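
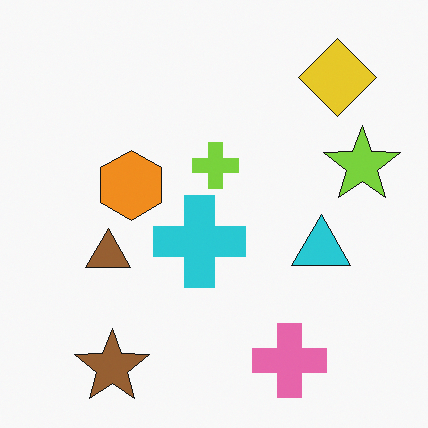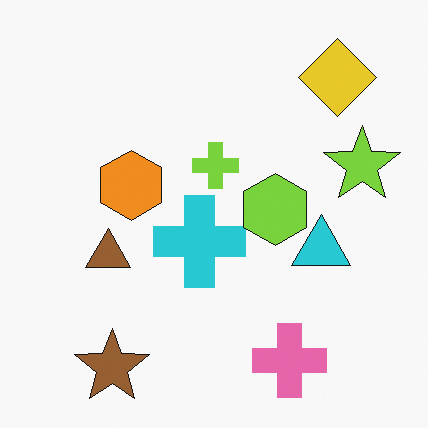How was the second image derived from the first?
The image was overlaid with an additional lime hexagon.

A lime hexagon appears in the second image that is absent from the first.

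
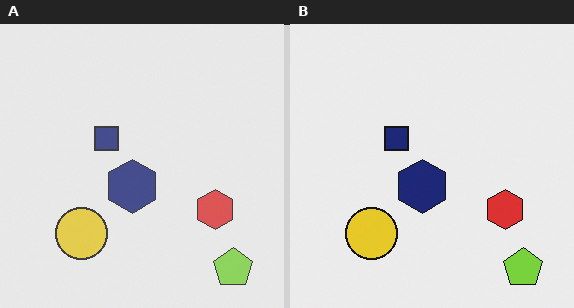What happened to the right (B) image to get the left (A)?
The left (A) image is the right (B) given slightly reduced contrast.

Tones are pushed toward mid-grey across the whole image — a global contrast change.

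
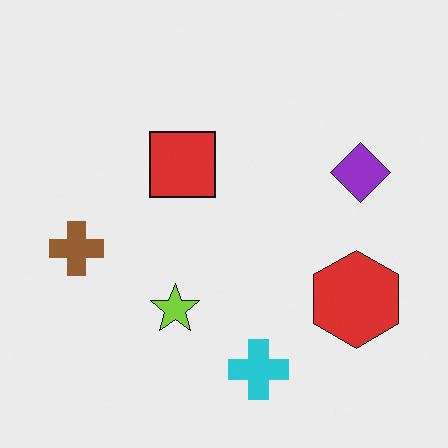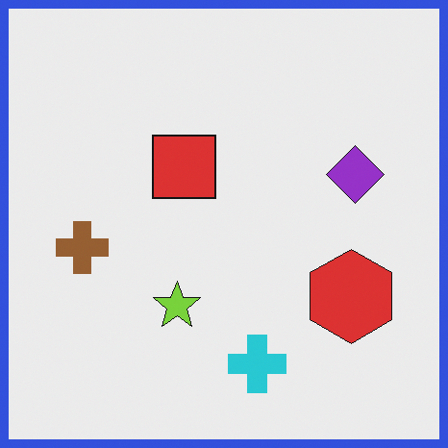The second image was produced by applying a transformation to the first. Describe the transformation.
The transformation is: framed with a blue border.

A solid blue frame runs around the edge of the second image, with the content slightly shrunk inside it.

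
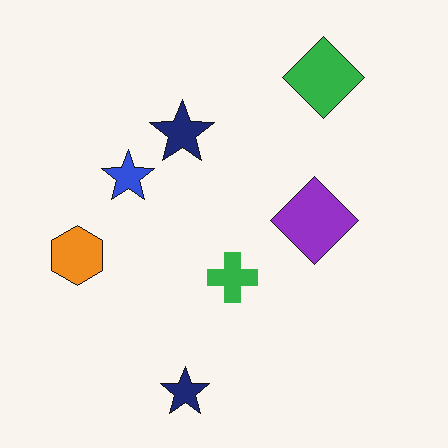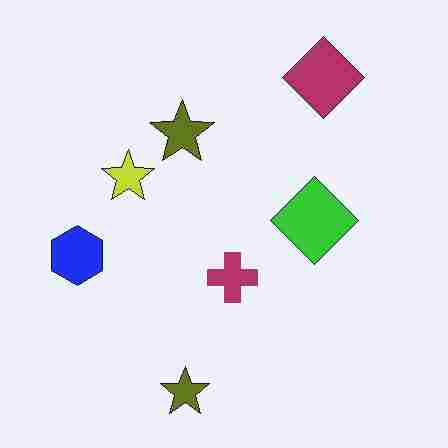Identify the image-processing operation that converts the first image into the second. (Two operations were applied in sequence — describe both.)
Hue-shifted through roughly half the color wheel, then heavily JPEG-compressed with obvious blocking artifacts.

Every shape's color has rotated by the same amount around the hue wheel — a uniform hue shift. Blocky 8×8 compression artifacts appear around shape edges and the flat background shows ringing — characteristic JPEG degradation.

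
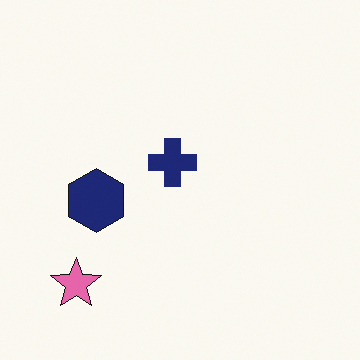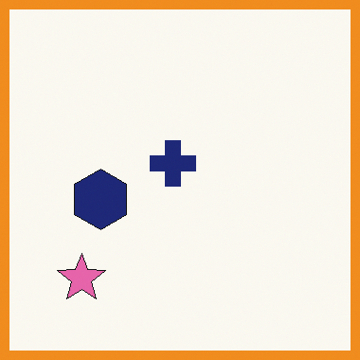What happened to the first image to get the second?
The image was framed with a orange border.

A solid orange frame runs around the edge of the second image, with the content slightly shrunk inside it.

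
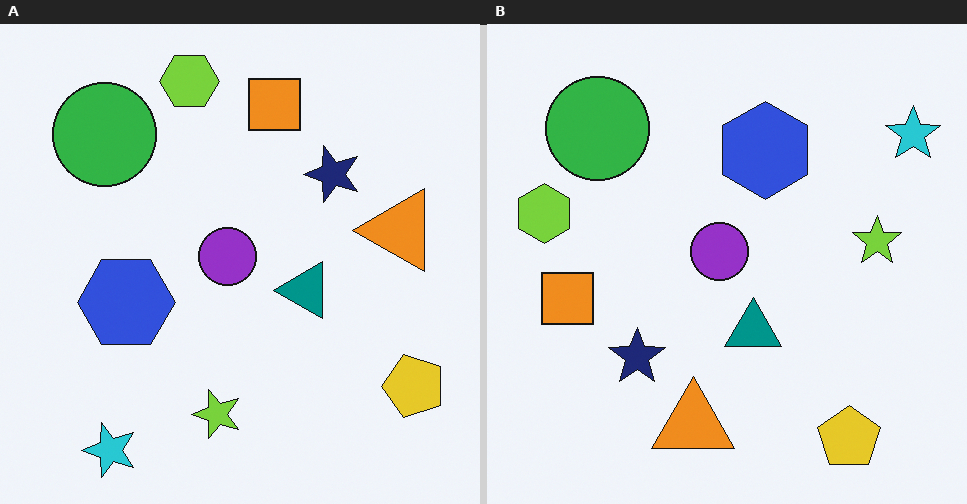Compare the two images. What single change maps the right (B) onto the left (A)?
Transposed (reflected across the top-left ↔ bottom-right diagonal).

Shapes have swapped their row and column positions — what was in the top-right is now in the bottom-left — a diagonal reflection.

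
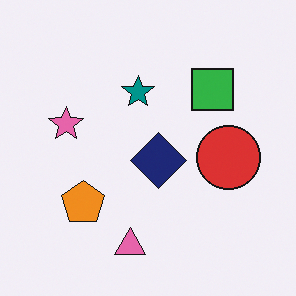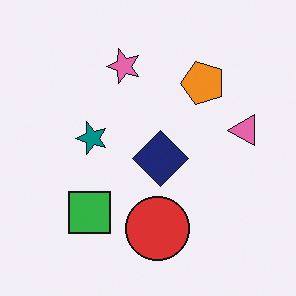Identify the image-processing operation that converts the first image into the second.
The transformation is: transposed (reflected across the top-left ↔ bottom-right diagonal).

Shapes have swapped their row and column positions — what was in the top-right is now in the bottom-left — a diagonal reflection.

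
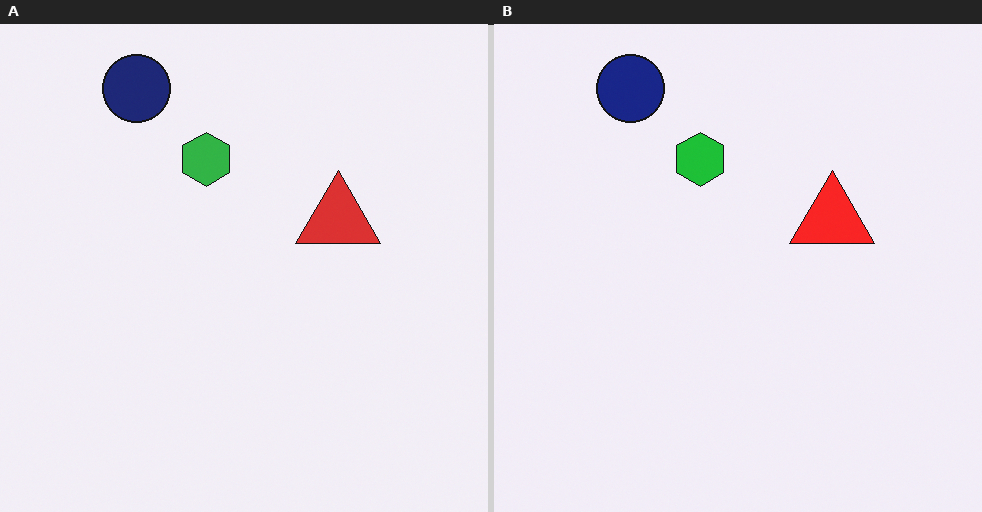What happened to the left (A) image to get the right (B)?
The image was slightly oversaturated.

All colors are more vivid — a global saturation change.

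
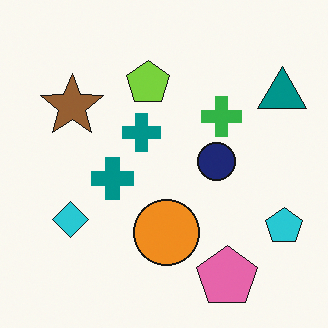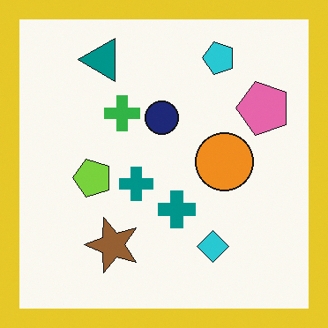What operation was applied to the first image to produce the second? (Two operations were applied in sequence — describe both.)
Rotated 90° counter-clockwise, then framed with a yellow border.

The teal triangle sits in the top-right of the first image and the top-left of the second — consistent with a whole-image 90° counter-clockwise rotation. A solid yellow frame runs around the edge of the second image, with the content slightly shrunk inside it.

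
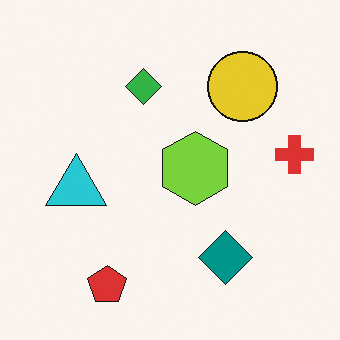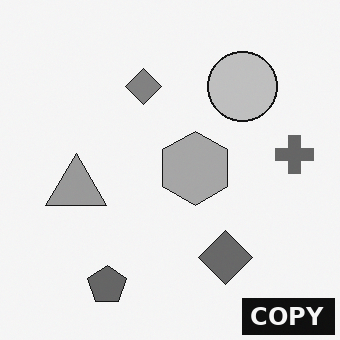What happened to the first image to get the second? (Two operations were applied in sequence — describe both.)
This is the original image converted to grayscale, then watermarked with the text "COPY" in the lower-right corner.

All color is removed — every shape is now a shade of grey. A dark label reading "COPY" appears in the lower-right corner.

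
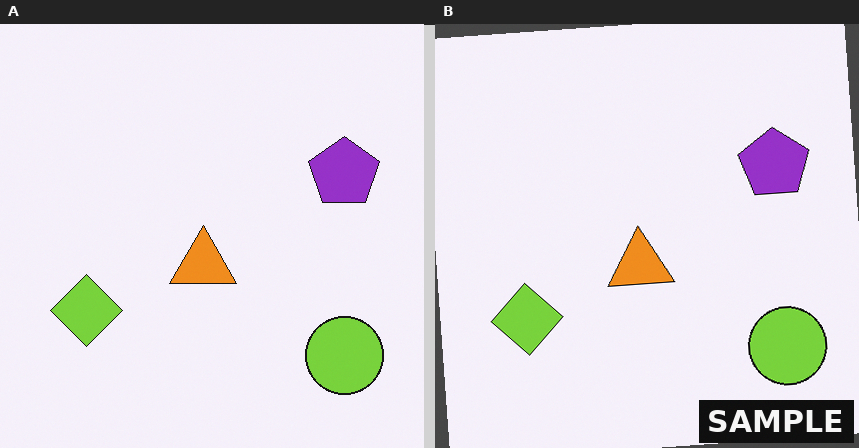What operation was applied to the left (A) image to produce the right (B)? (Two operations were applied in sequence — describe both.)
It was rotated counter-clockwise by a slight angle, then watermarked with the text "SAMPLE" in the lower-right corner.

Every shape is tilted by the same angle and the image corners show triangular fill wedges — a whole-image rotation by a non-right angle. A dark label reading "SAMPLE" appears in the lower-right corner.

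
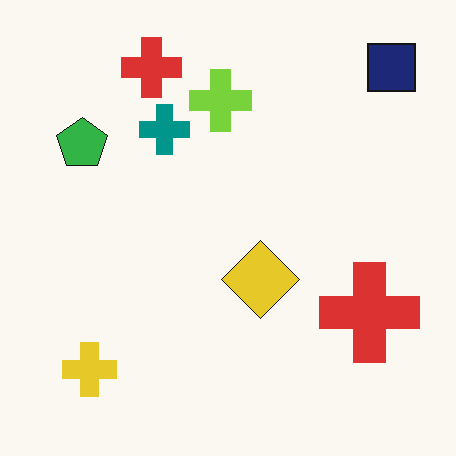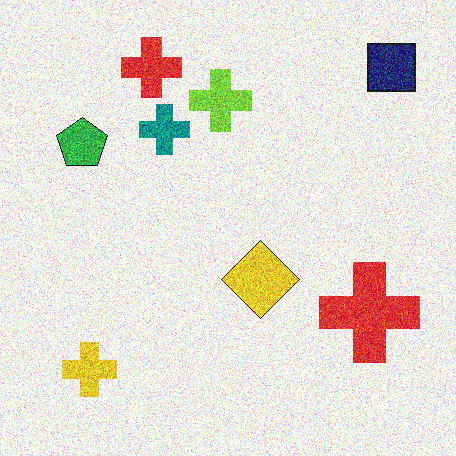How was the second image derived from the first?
The second image is the first degraded with heavy additive noise.

Random speckle covers the whole image, including the flat background.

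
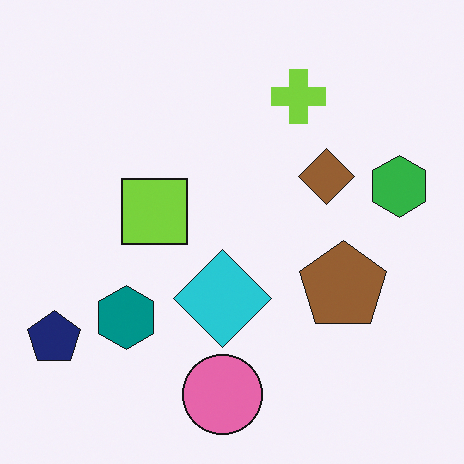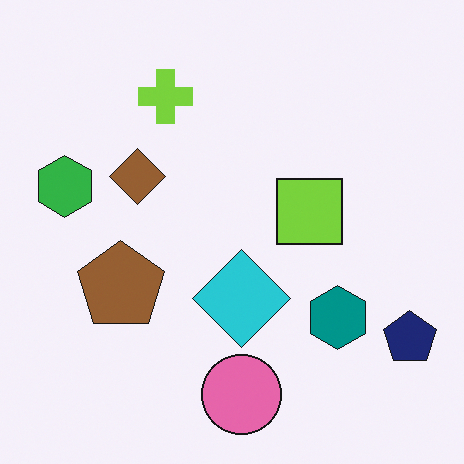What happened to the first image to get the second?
It was flipped horizontally (left ↔ right).

The navy pentagon is in the bottom-left of the first image and the bottom-right of the second — shapes on opposite sides of the vertical midline have swapped in a mirror flip.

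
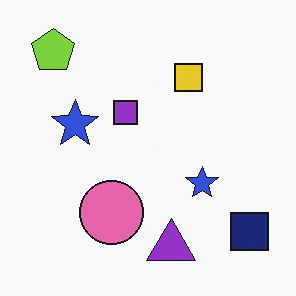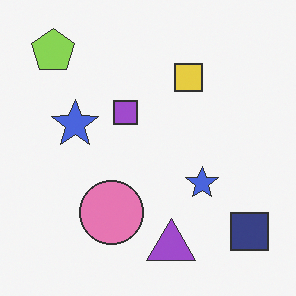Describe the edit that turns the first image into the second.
It was given slightly reduced contrast.

Tones are pushed toward mid-grey across the whole image — a global contrast change.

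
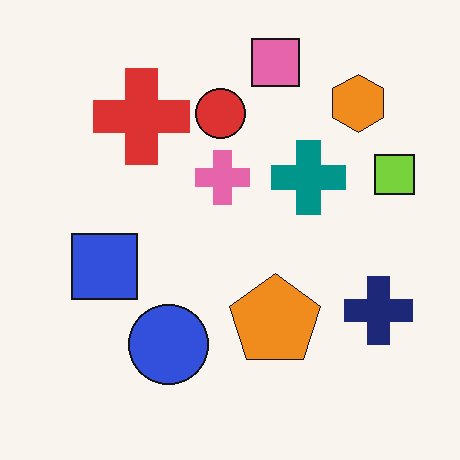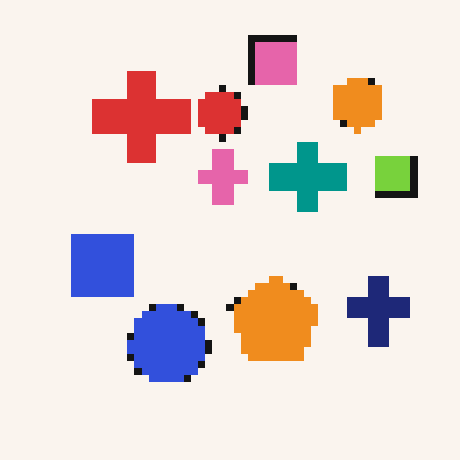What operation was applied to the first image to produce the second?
It was moderately pixelated.

Shapes are reduced to large square blocks; fine edges and outlines are lost — a downscale-then-upscale (mosaic) effect.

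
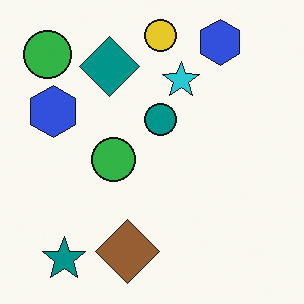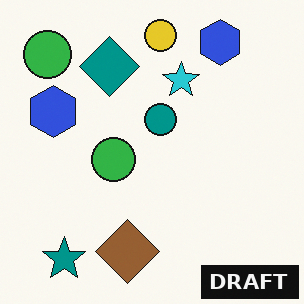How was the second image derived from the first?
Watermarked with the text "DRAFT" in the lower-right corner.

A dark label reading "DRAFT" appears in the lower-right corner.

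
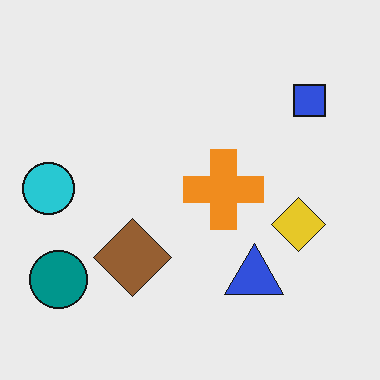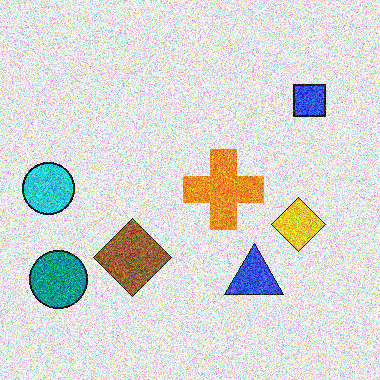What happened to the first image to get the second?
The second image is the first degraded with strong gaussian noise.

Random speckle covers the whole image, including the flat background.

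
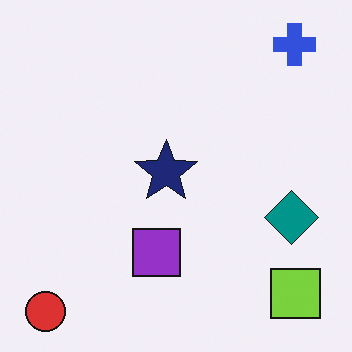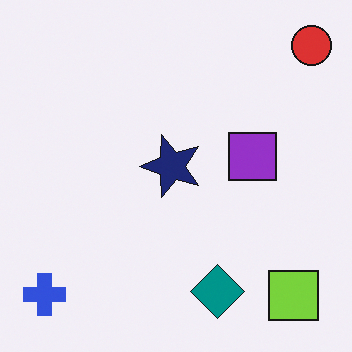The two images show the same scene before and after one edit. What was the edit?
It was transposed (reflected across the top-left ↔ bottom-right diagonal).

Shapes have swapped their row and column positions — what was in the top-right is now in the bottom-left — a diagonal reflection.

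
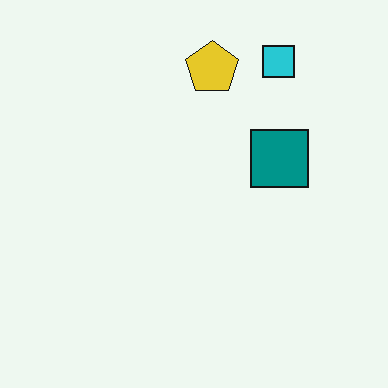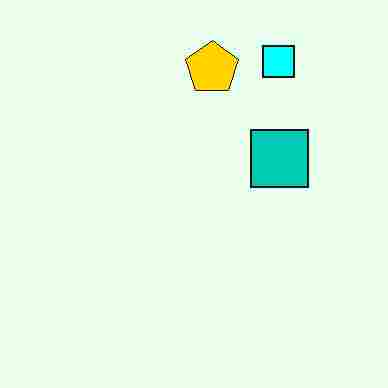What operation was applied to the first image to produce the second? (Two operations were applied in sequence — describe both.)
It was made much more vivid (saturation change), then degraded with heavy JPEG compression.

All colors are more vivid — a global saturation change. Blocky 8×8 compression artifacts appear around shape edges and the flat background shows ringing — characteristic JPEG degradation.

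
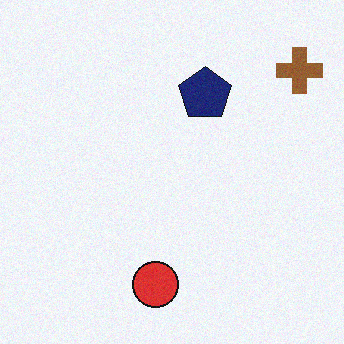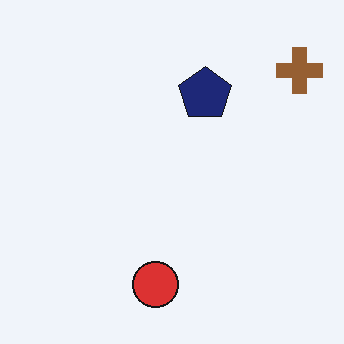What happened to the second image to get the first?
Degraded with light additive noise.

Random speckle covers the whole image, including the flat background.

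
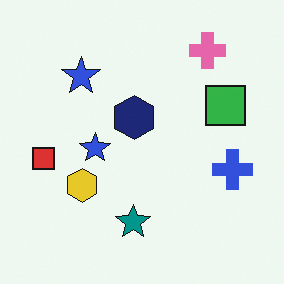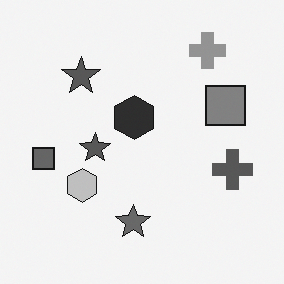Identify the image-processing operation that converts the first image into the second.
It was converted to grayscale.

All color is removed — every shape is now a shade of grey.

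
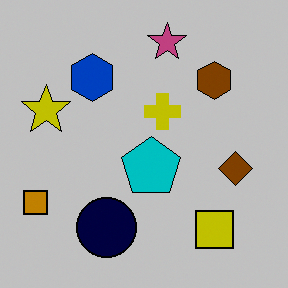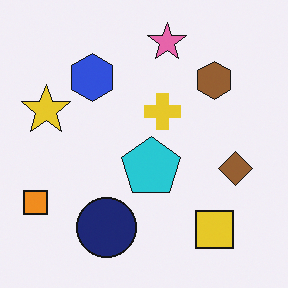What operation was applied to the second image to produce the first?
It was aggressively posterized.

Each flat color has snapped to a coarser quantized level — most visibly, the near-white background has dropped to a flat grey.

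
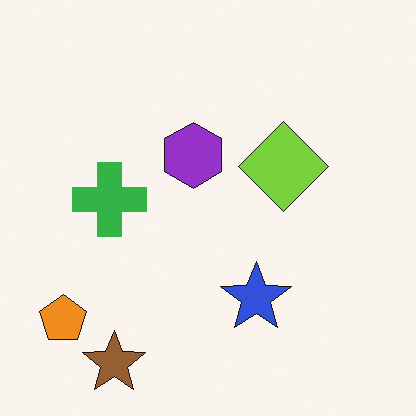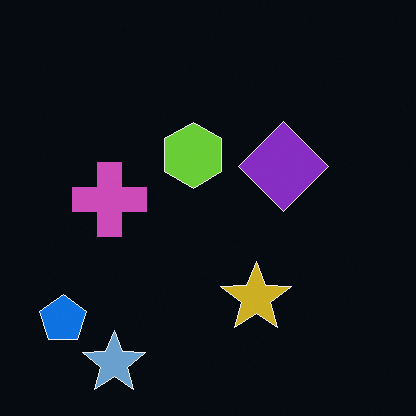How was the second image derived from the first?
It was color-inverted (negative).

The light background has become dark and every shape's color is its complement — a photographic negative.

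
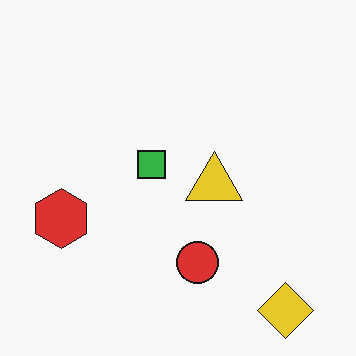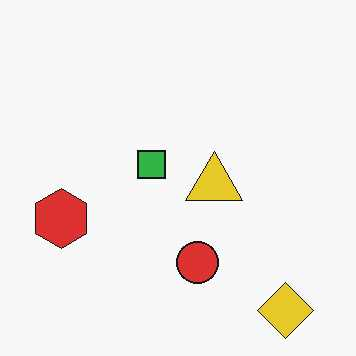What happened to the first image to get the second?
The second image is the first JPEG-compressed with visible artifacts.

Blocky 8×8 compression artifacts appear around shape edges and the flat background shows ringing — characteristic JPEG degradation.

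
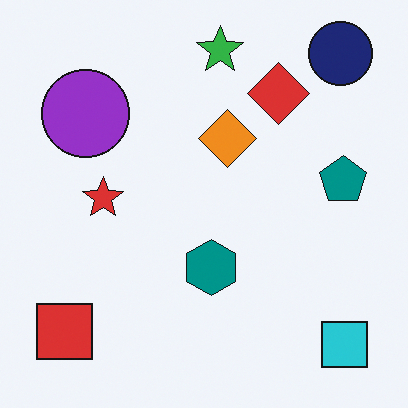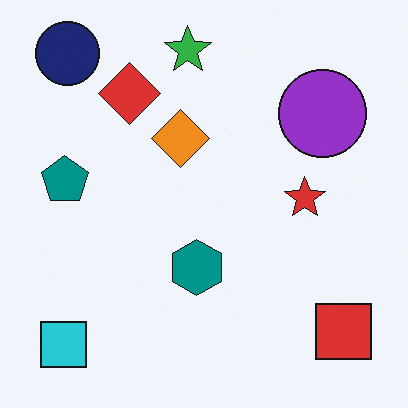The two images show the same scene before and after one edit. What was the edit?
Flipped horizontally (left ↔ right).

The red square is in the bottom-left of the first image and the bottom-right of the second — shapes on opposite sides of the vertical midline have swapped in a mirror flip.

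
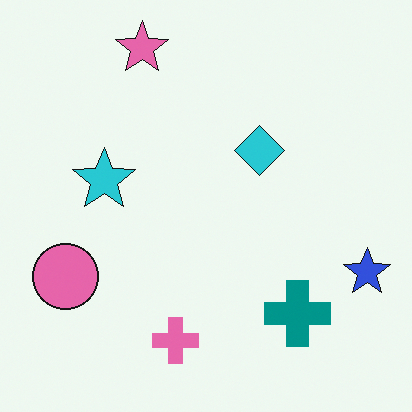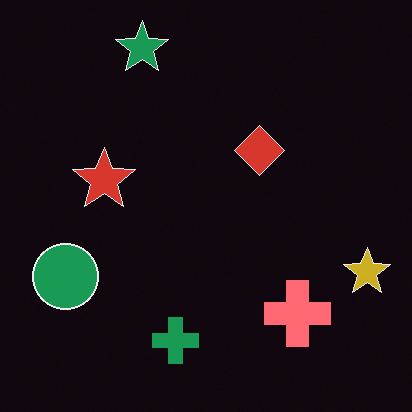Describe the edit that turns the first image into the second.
Color-inverted (negative).

The light background has become dark and every shape's color is its complement — a photographic negative.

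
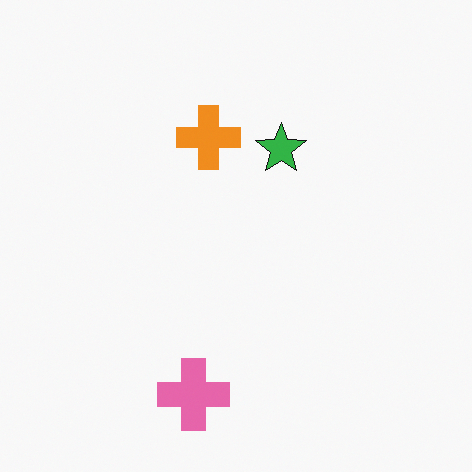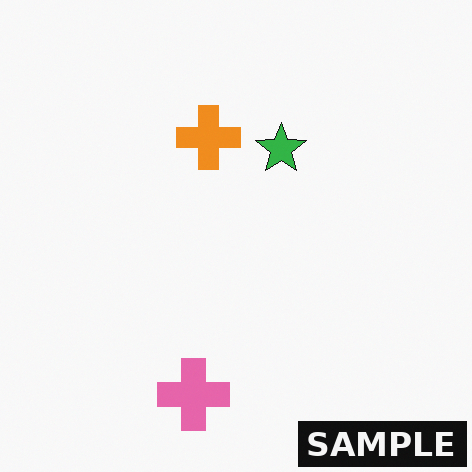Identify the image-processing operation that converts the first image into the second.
The second image is the first watermarked with the text "SAMPLE" in the lower-right corner.

A dark label reading "SAMPLE" appears in the lower-right corner.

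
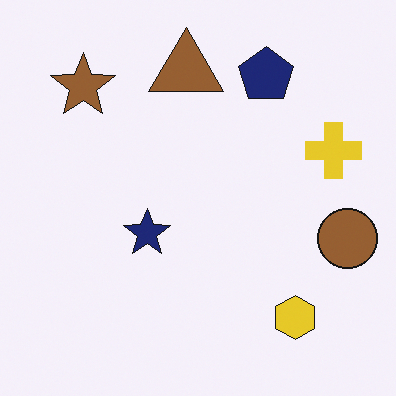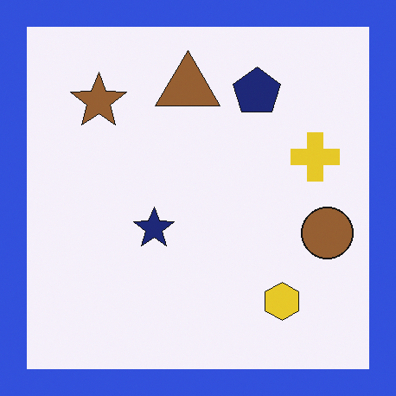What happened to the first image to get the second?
The transformation is: framed with a blue border.

A solid blue frame runs around the edge of the second image, with the content slightly shrunk inside it.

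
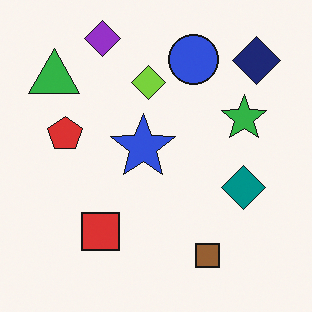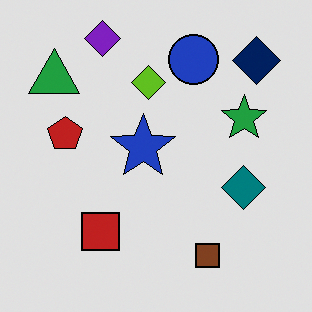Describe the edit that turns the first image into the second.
Posterized to a reduced palette.

Each flat color has snapped to a coarser quantized level — most visibly, the near-white background has dropped to a flat grey.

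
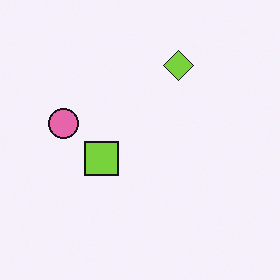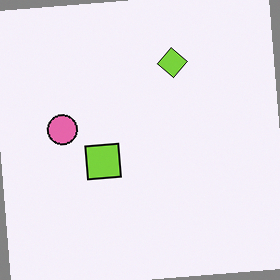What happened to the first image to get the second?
The second image is the first rotated counter-clockwise by a slight angle.

Every shape is tilted by the same angle and the image corners show triangular fill wedges — a whole-image rotation by a non-right angle.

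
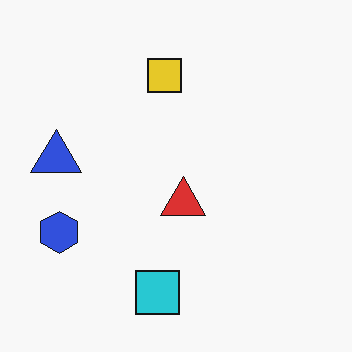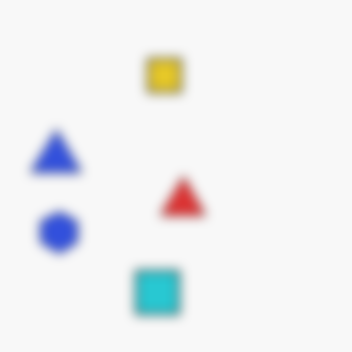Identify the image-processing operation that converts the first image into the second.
It was strongly gaussian-blurred.

Shape edges and outlines are uniformly softened across the whole image.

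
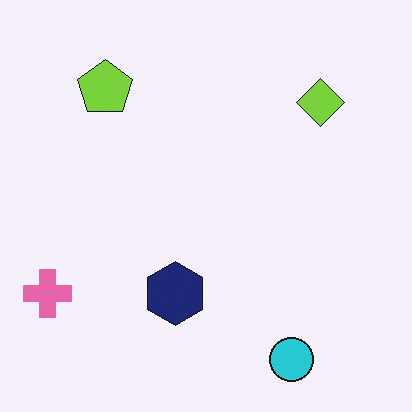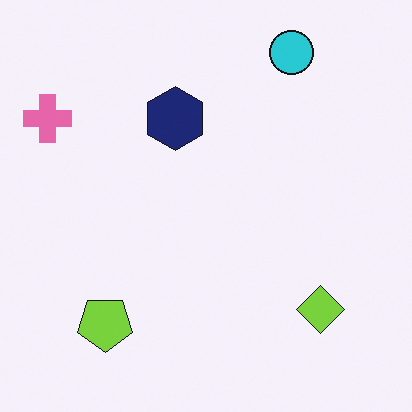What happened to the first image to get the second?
The second image is the first flipped vertically (top ↔ bottom).

The cyan circle is in the bottom-right of the first image and the top-right of the second — shapes on opposite sides of the horizontal midline have swapped in a mirror flip.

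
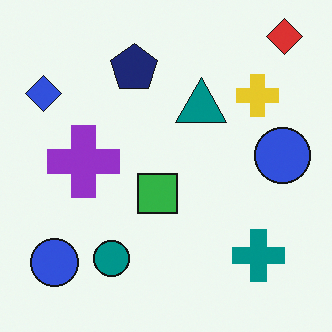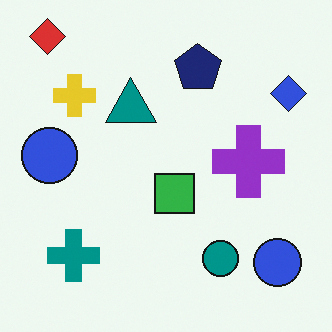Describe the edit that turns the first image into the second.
The transformation is: flipped horizontally (left ↔ right).

The blue diamond is in the top-left of the first image and the top-right of the second — shapes on opposite sides of the vertical midline have swapped in a mirror flip.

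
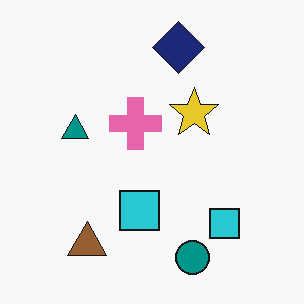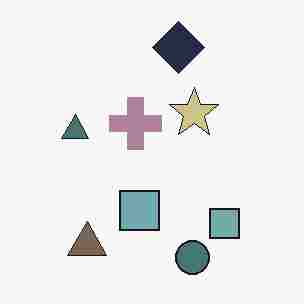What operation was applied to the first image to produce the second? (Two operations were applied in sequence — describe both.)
Heavily desaturated, then heavily JPEG-compressed with obvious blocking artifacts.

All colors are more muted and greyish — a global saturation change. Blocky 8×8 compression artifacts appear around shape edges and the flat background shows ringing — characteristic JPEG degradation.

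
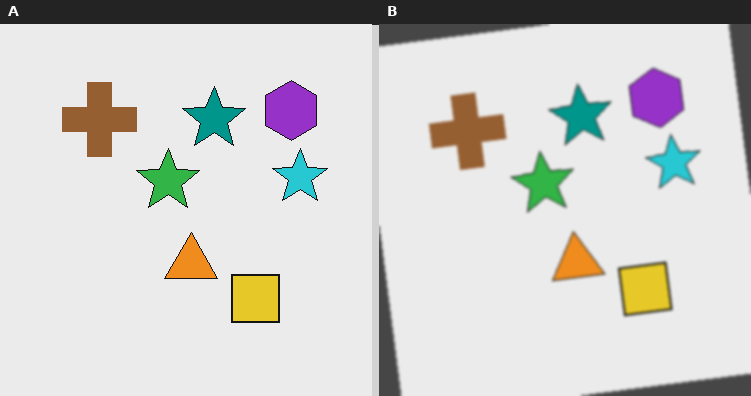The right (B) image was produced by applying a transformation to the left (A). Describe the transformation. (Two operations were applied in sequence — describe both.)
Rotated counter-clockwise by a small amount, then lightly blurred.

Every shape is tilted by the same angle and the image corners show triangular fill wedges — a whole-image rotation by a non-right angle. Shape edges and outlines are uniformly softened across the whole image.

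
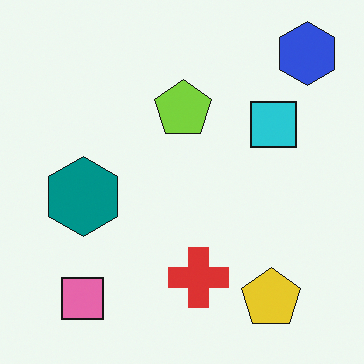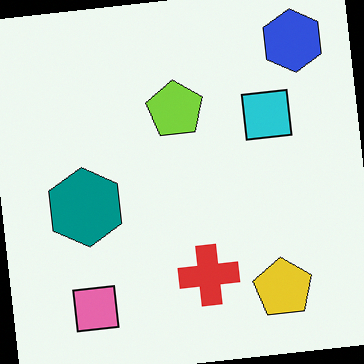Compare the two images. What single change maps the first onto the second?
It was rotated counter-clockwise by a few degrees.

Every shape is tilted by the same angle and the image corners show triangular fill wedges — a whole-image rotation by a non-right angle.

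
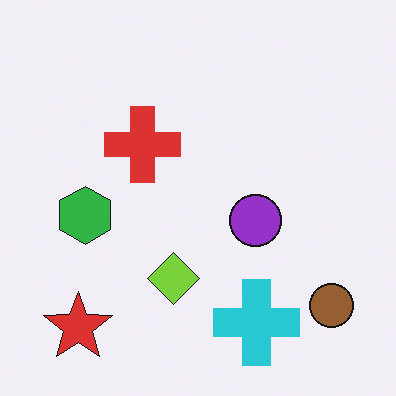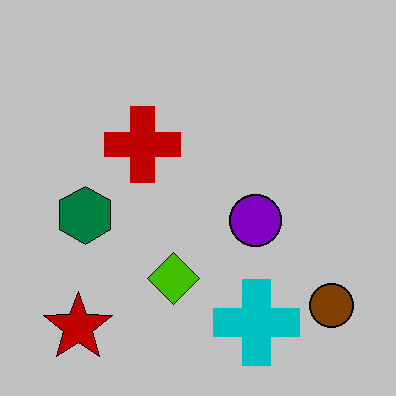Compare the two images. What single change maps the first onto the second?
Aggressively posterized.

Each flat color has snapped to a coarser quantized level — most visibly, the near-white background has dropped to a flat grey.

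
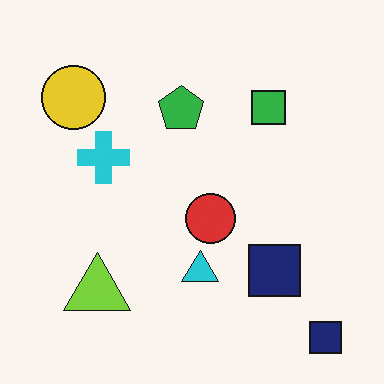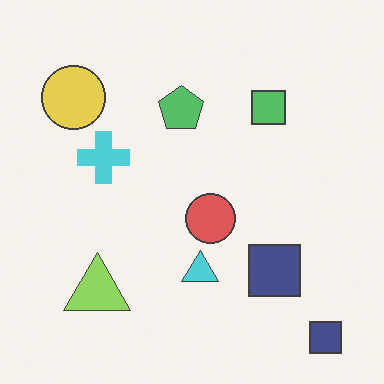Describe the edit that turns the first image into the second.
The transformation is: given slightly reduced contrast.

Tones are pushed toward mid-grey across the whole image — a global contrast change.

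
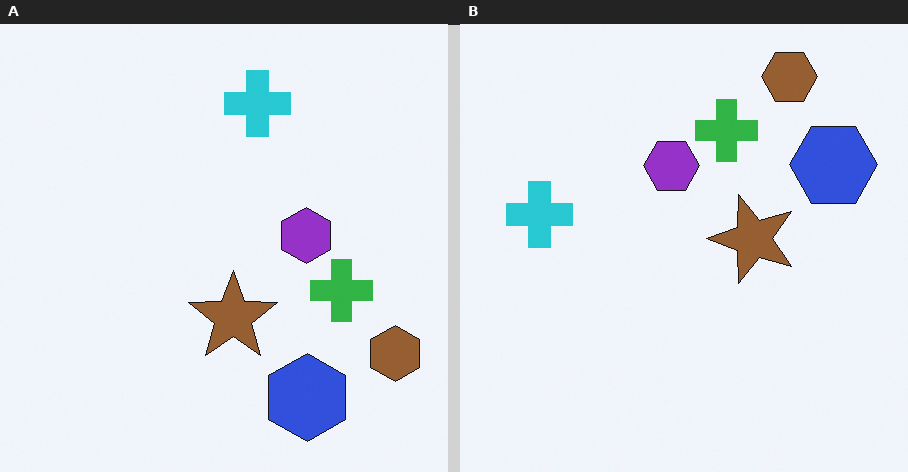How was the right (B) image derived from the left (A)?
The right (B) image is the left (A) rotated 90° counter-clockwise.

The brown hexagon sits in the bottom-right of the left (A) image and the top-right of the right (B) — consistent with a whole-image 90° counter-clockwise rotation.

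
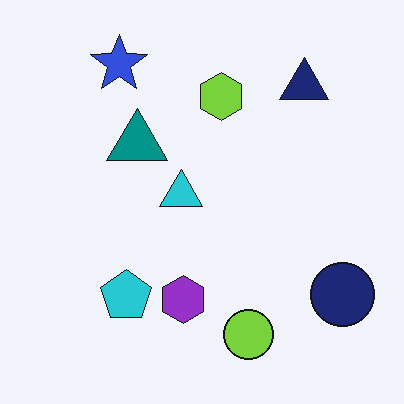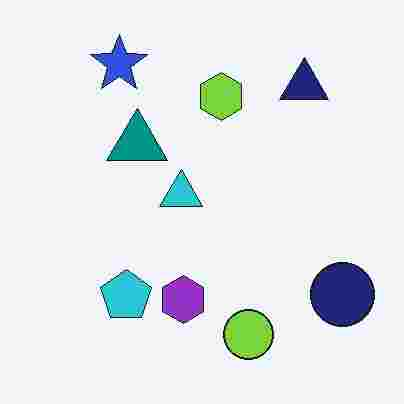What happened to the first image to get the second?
Degraded with heavy JPEG compression.

Blocky 8×8 compression artifacts appear around shape edges and the flat background shows ringing — characteristic JPEG degradation.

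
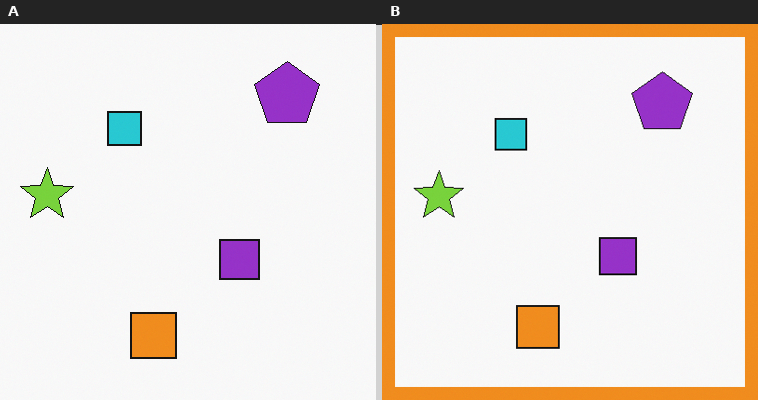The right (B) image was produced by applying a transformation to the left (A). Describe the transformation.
Framed with a orange border.

A solid orange frame runs around the edge of the right (B) image, with the content slightly shrunk inside it.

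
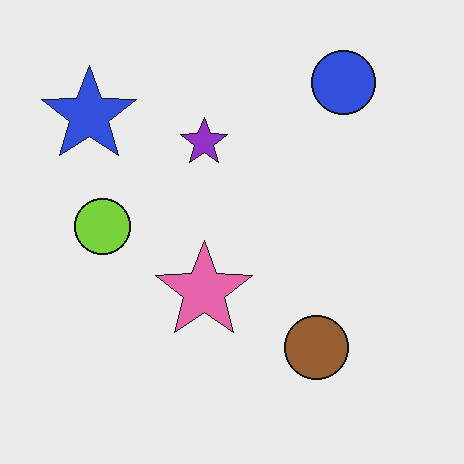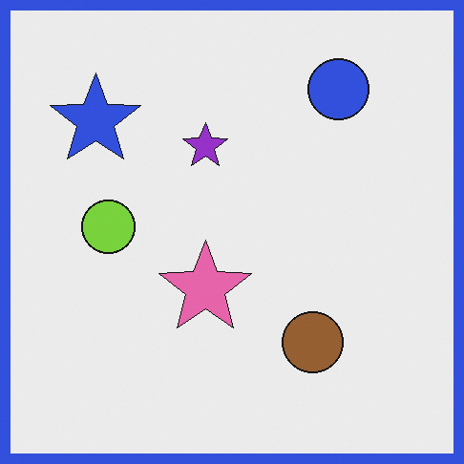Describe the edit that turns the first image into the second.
It was framed with a blue border.

A solid blue frame runs around the edge of the second image, with the content slightly shrunk inside it.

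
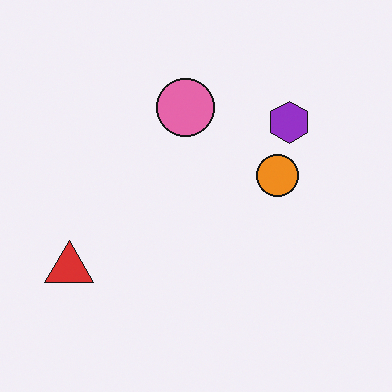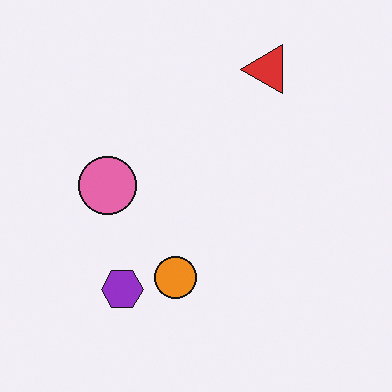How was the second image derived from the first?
It was transposed (reflected across the top-left ↔ bottom-right diagonal).

Shapes have swapped their row and column positions — what was in the top-right is now in the bottom-left — a diagonal reflection.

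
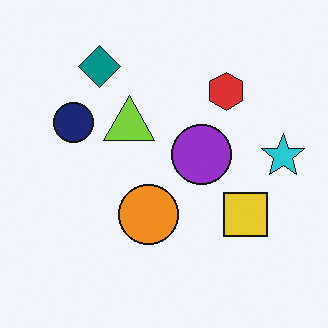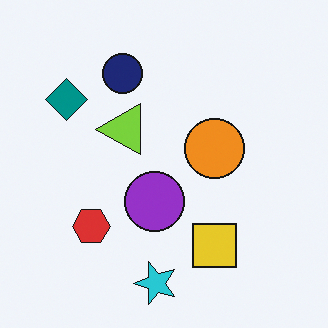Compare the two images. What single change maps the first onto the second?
The transformation is: transposed (reflected across the top-left ↔ bottom-right diagonal).

Shapes have swapped their row and column positions — what was in the top-right is now in the bottom-left — a diagonal reflection.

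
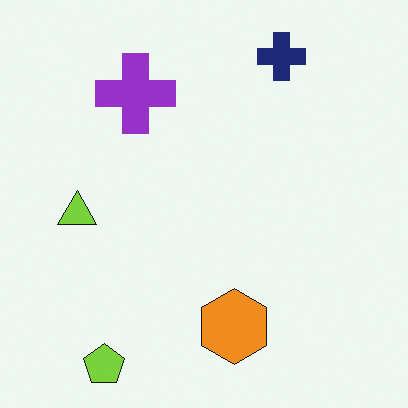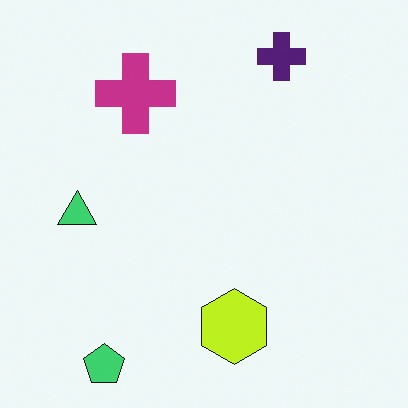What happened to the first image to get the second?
It was hue-shifted slightly.

Every shape's color has rotated by the same amount around the hue wheel — a uniform hue shift.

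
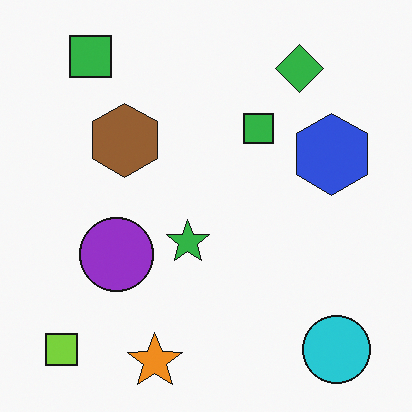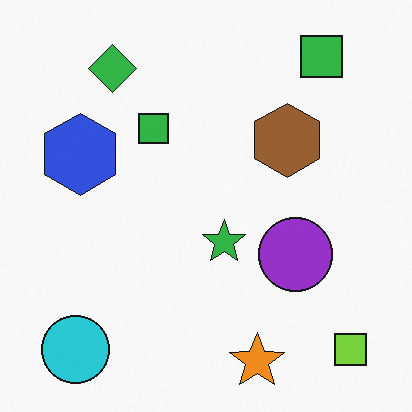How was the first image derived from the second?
The first image is the second flipped horizontally (left ↔ right).

The lime square is in the bottom-right of the second image and the bottom-left of the first — shapes on opposite sides of the vertical midline have swapped in a mirror flip.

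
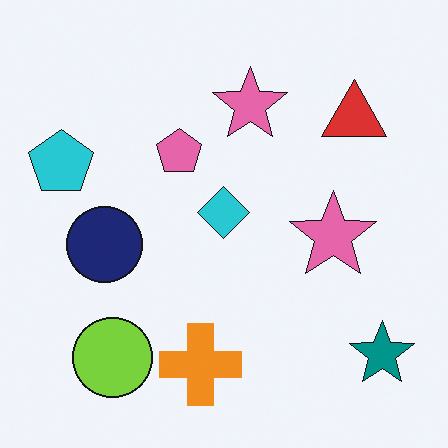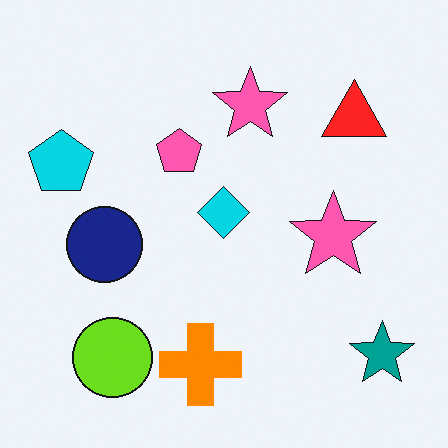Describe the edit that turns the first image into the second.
The transformation is: slightly oversaturated.

All colors are more vivid — a global saturation change.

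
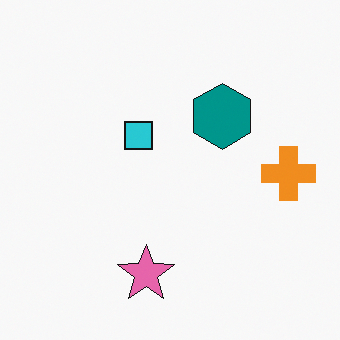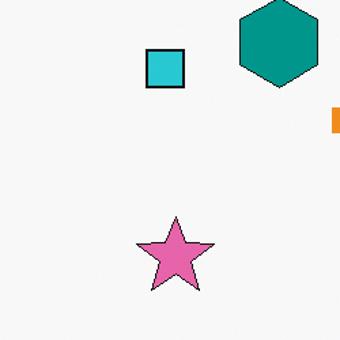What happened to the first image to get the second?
The image was cropped slightly and scaled back up.

The visible shapes are larger and the field of view is narrower; shapes near the original edges may be partly or wholly outside the frame — a crop-and-rescale.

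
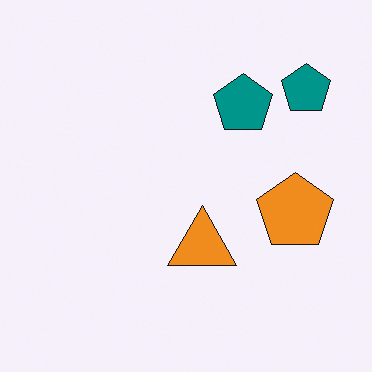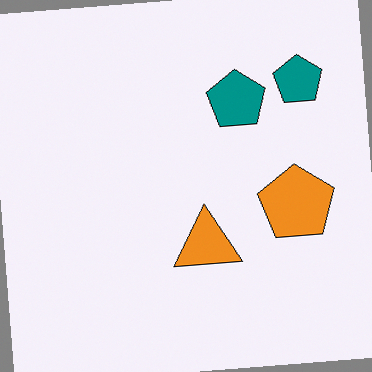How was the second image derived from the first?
This is the original image rotated counter-clockwise by a few degrees.

Every shape is tilted by the same angle and the image corners show triangular fill wedges — a whole-image rotation by a non-right angle.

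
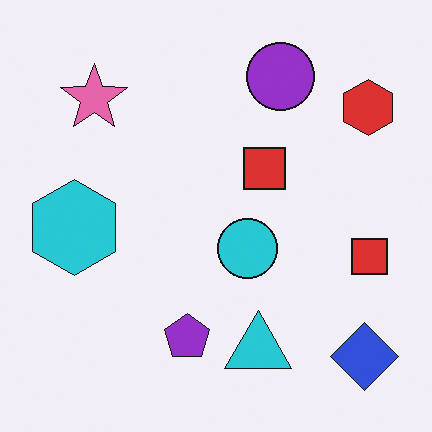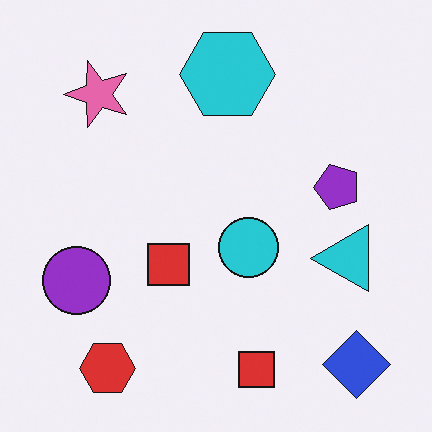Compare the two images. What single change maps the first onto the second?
The transformation is: transposed (reflected across the top-left ↔ bottom-right diagonal).

Shapes have swapped their row and column positions — what was in the top-right is now in the bottom-left — a diagonal reflection.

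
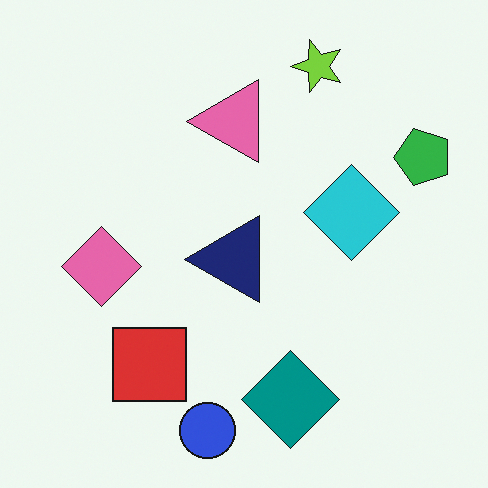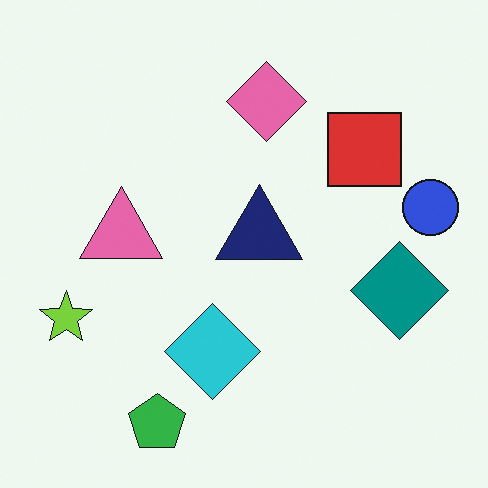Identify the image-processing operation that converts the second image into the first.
This is the original image transposed (reflected across the top-left ↔ bottom-right diagonal).

Shapes have swapped their row and column positions — what was in the top-right is now in the bottom-left — a diagonal reflection.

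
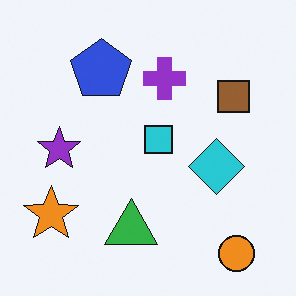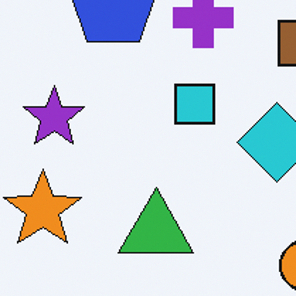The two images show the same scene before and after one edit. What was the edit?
This is the original image cropped slightly and scaled back up.

The visible shapes are larger and the field of view is narrower; shapes near the original edges may be partly or wholly outside the frame — a crop-and-rescale.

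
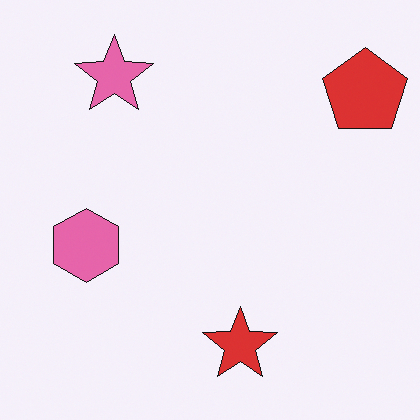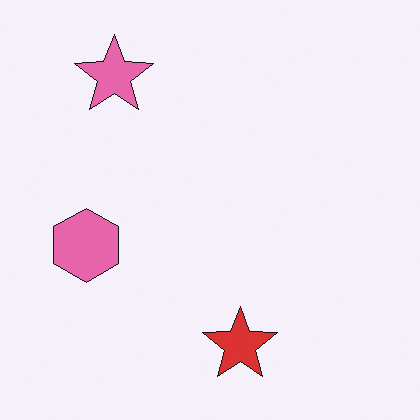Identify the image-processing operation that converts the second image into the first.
It was overlaid with an additional red pentagon.

A red pentagon appears in the first image that is absent from the second.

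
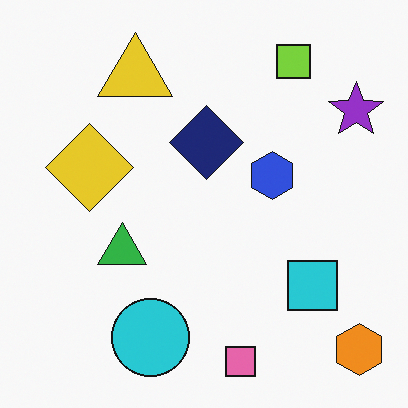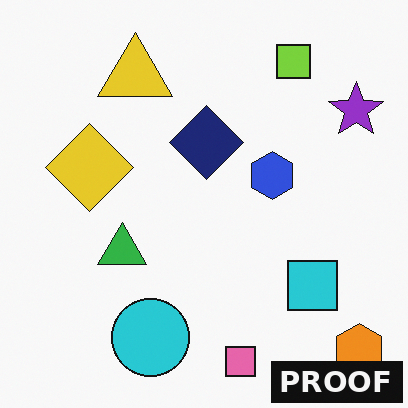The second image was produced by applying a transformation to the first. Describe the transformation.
The transformation is: watermarked with the text "PROOF" in the lower-right corner.

A dark label reading "PROOF" appears in the lower-right corner.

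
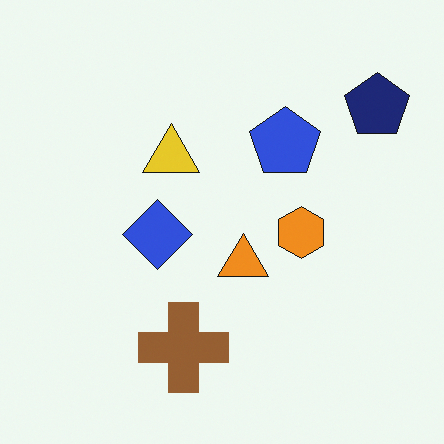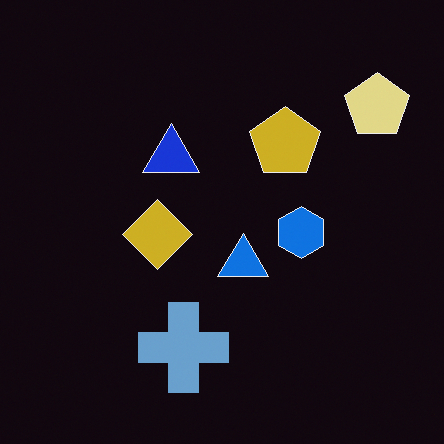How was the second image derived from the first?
Color-inverted (negative).

The light background has become dark and every shape's color is its complement — a photographic negative.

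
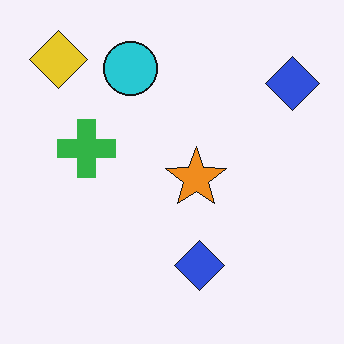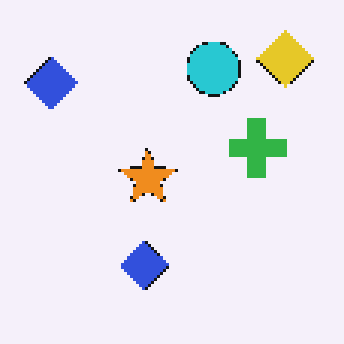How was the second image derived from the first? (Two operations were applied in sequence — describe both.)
The second image is the first flipped horizontally (left ↔ right), then lightly pixelated (a mild mosaic effect).

The yellow diamond is in the top-left of the first image and the top-right of the second — shapes on opposite sides of the vertical midline have swapped in a mirror flip. Shapes are reduced to large square blocks; fine edges and outlines are lost — a downscale-then-upscale (mosaic) effect.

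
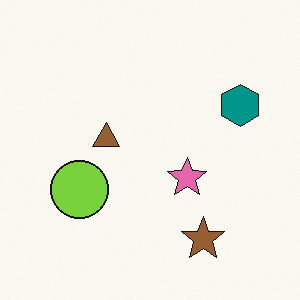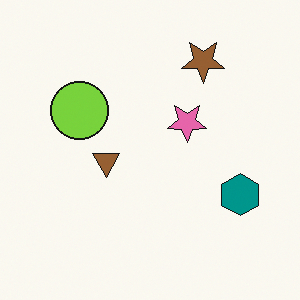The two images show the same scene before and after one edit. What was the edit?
The image was flipped vertically (top ↔ bottom).

The brown star is in the bottom-right of the first image and the top-right of the second — shapes on opposite sides of the horizontal midline have swapped in a mirror flip.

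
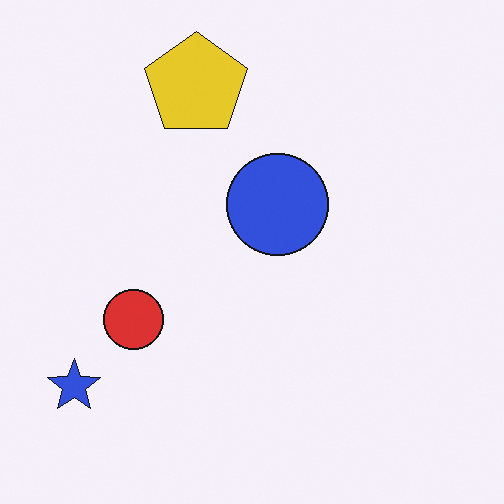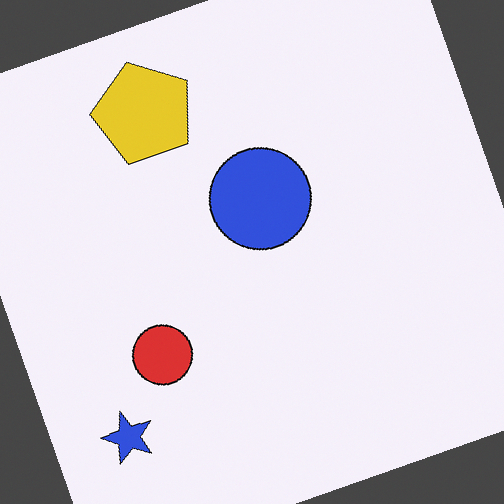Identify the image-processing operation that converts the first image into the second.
Rotated counter-clockwise by a clearly visible amount.

Every shape is tilted by the same angle and the image corners show triangular fill wedges — a whole-image rotation by a non-right angle.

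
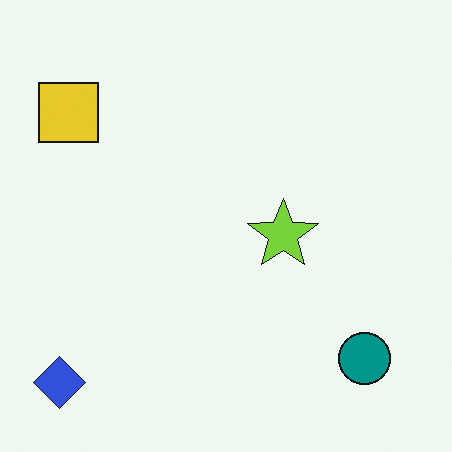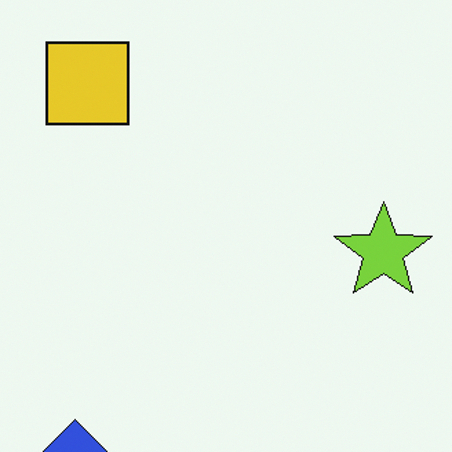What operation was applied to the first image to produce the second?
The transformation is: cropped slightly and scaled back up.

The visible shapes are larger and the field of view is narrower; shapes near the original edges may be partly or wholly outside the frame — a crop-and-rescale.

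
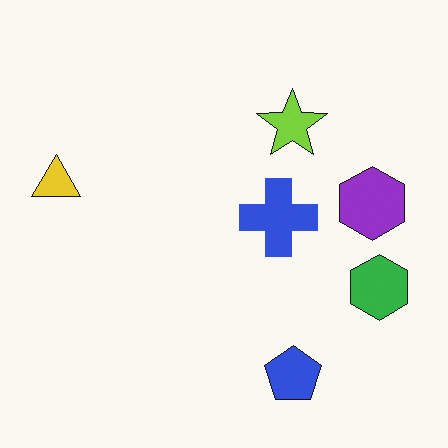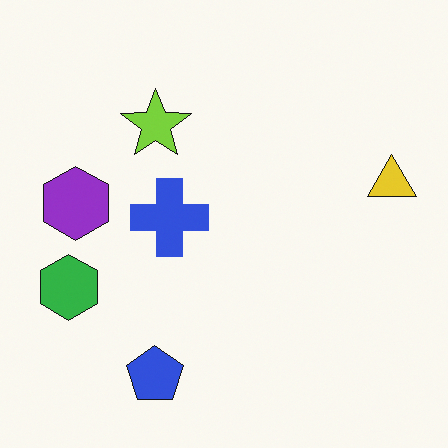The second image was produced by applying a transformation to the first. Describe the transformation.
It was flipped horizontally (left ↔ right).

The yellow triangle is in the left of the first image and the right of the second — shapes on opposite sides of the vertical midline have swapped in a mirror flip.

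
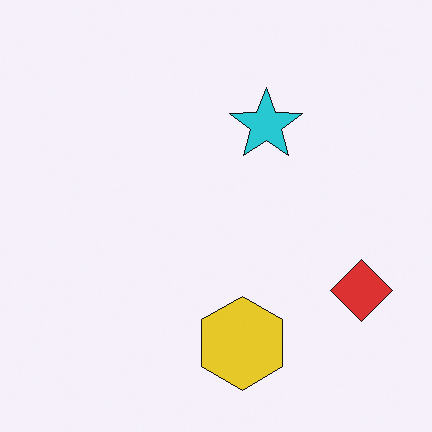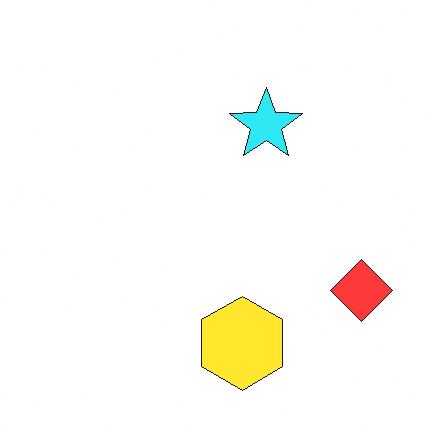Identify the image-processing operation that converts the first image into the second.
The image was brightened a little.

Every pixel — background and shapes alike — is uniformly brightened.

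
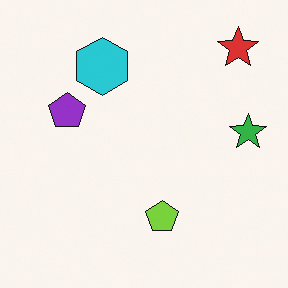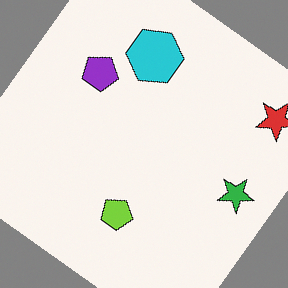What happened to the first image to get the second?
This is the original image rotated clockwise by a large amount — several tens of degrees.

Every shape is tilted by the same angle and the image corners show triangular fill wedges — a whole-image rotation by a non-right angle.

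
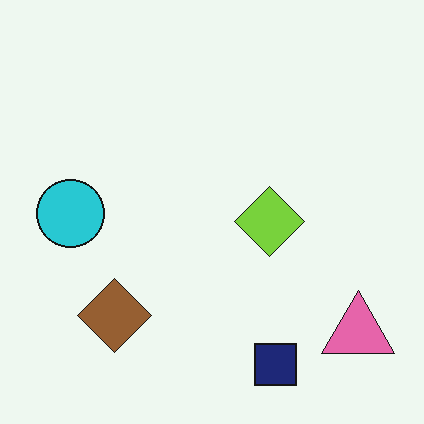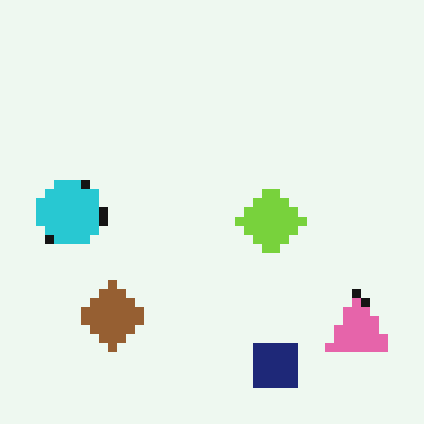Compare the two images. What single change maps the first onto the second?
This is the original image heavily pixelated into large blocks.

Shapes are reduced to large square blocks; fine edges and outlines are lost — a downscale-then-upscale (mosaic) effect.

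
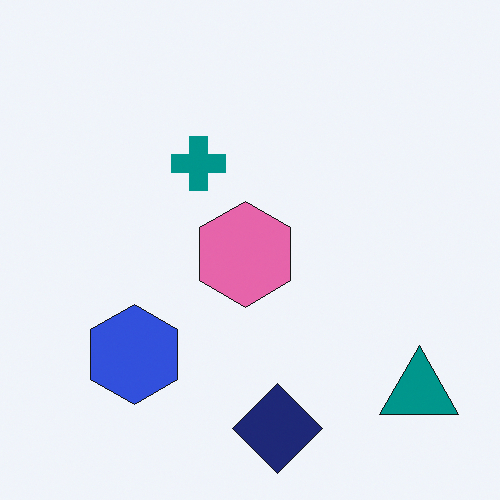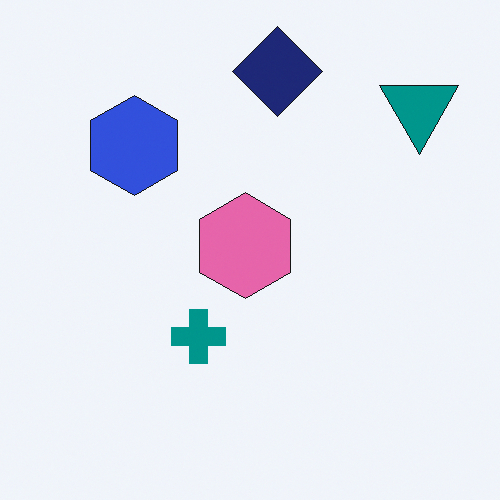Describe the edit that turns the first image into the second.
The image was flipped vertically (top ↔ bottom).

The navy diamond is in the bottom of the first image and the top of the second — shapes on opposite sides of the horizontal midline have swapped in a mirror flip.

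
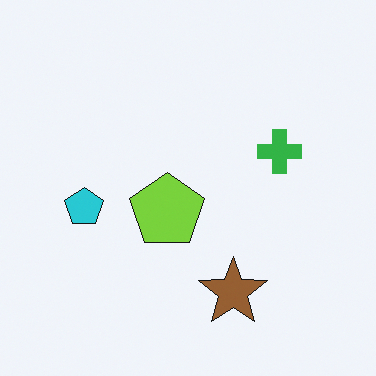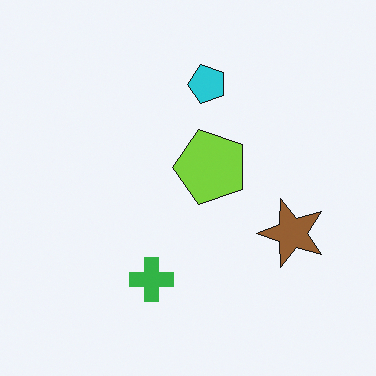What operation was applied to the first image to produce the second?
The image was transposed (reflected across the top-left ↔ bottom-right diagonal).

Shapes have swapped their row and column positions — what was in the top-right is now in the bottom-left — a diagonal reflection.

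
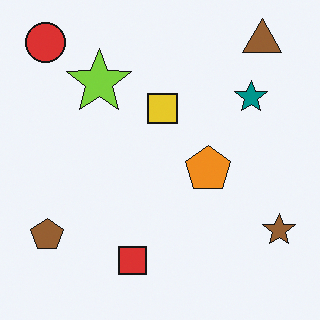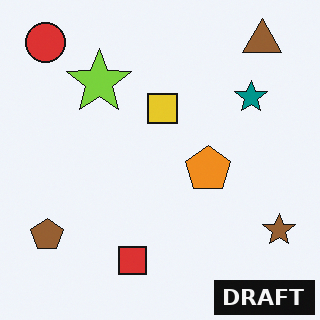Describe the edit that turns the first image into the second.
It was watermarked with the text "DRAFT" in the lower-right corner.

A dark label reading "DRAFT" appears in the lower-right corner.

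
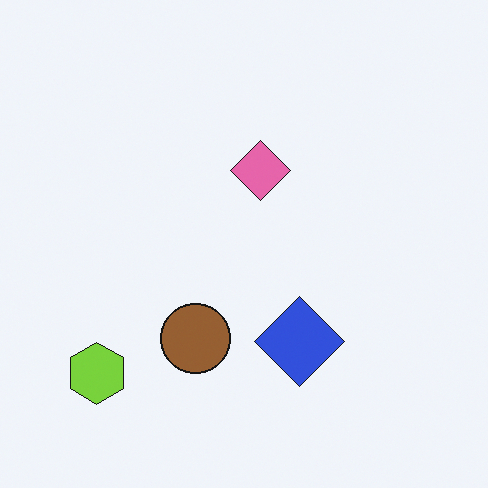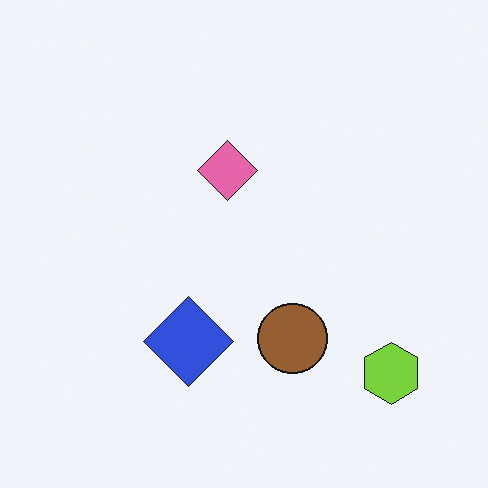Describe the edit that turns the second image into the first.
The first image is the second flipped horizontally (left ↔ right).

The lime hexagon is in the bottom-right of the second image and the bottom-left of the first — shapes on opposite sides of the vertical midline have swapped in a mirror flip.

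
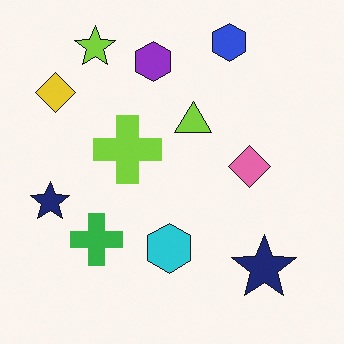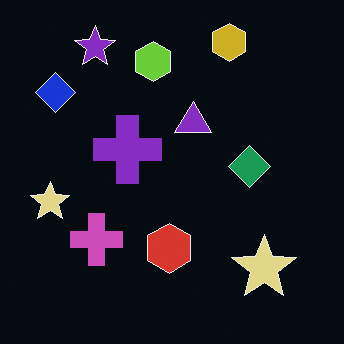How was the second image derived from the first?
It was color-inverted (negative).

The light background has become dark and every shape's color is its complement — a photographic negative.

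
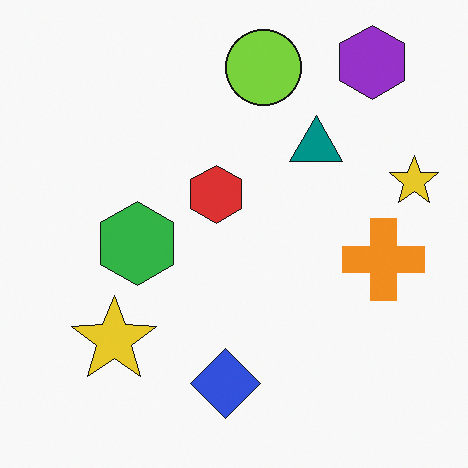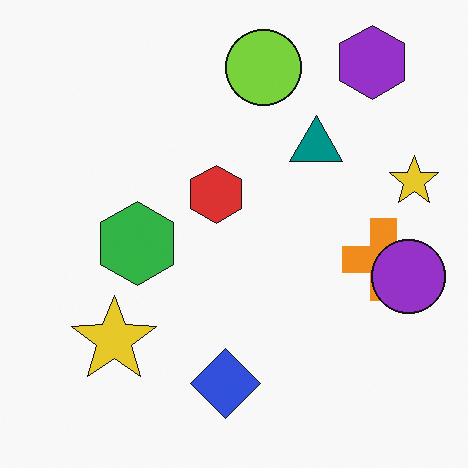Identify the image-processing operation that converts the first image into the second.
The image was overlaid with an additional purple circle.

A purple circle appears in the second image that is absent from the first.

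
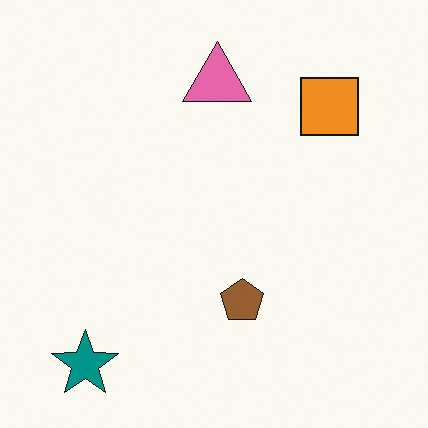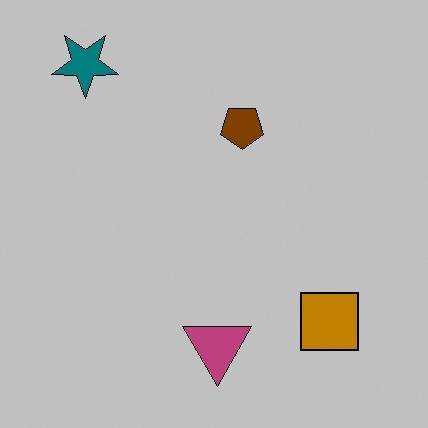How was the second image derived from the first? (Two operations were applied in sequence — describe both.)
Heavily posterized to just a handful of flat colors, then flipped vertically (top ↔ bottom).

Each flat color has snapped to a coarser quantized level — most visibly, the near-white background has dropped to a flat grey. The teal star is in the bottom-left of the first image and the top-left of the second — shapes on opposite sides of the horizontal midline have swapped in a mirror flip.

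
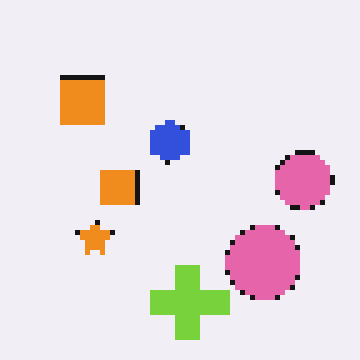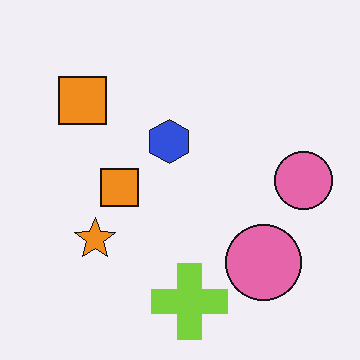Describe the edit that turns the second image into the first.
The first image is the second mildly pixelated.

Shapes are reduced to large square blocks; fine edges and outlines are lost — a downscale-then-upscale (mosaic) effect.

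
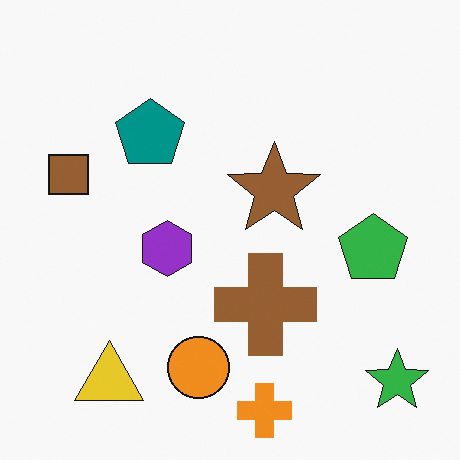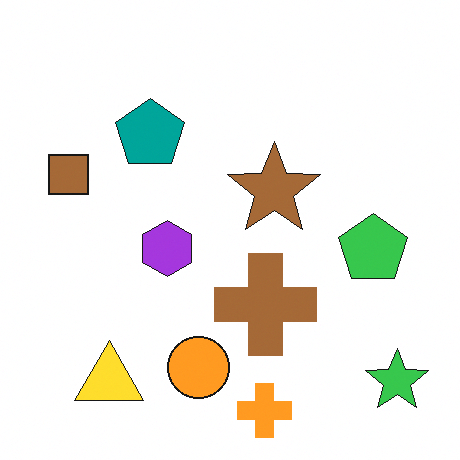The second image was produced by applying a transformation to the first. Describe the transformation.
The image was slightly brightened.

Every pixel — background and shapes alike — is uniformly brightened.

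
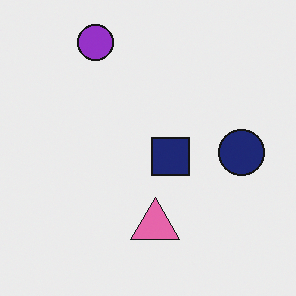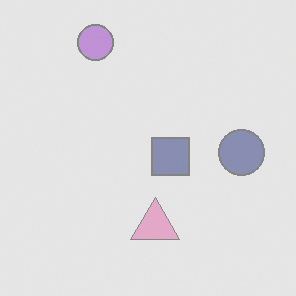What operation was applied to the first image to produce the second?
This is the original image washed out (contrast reduced).

Tones are pushed toward mid-grey across the whole image — a global contrast change.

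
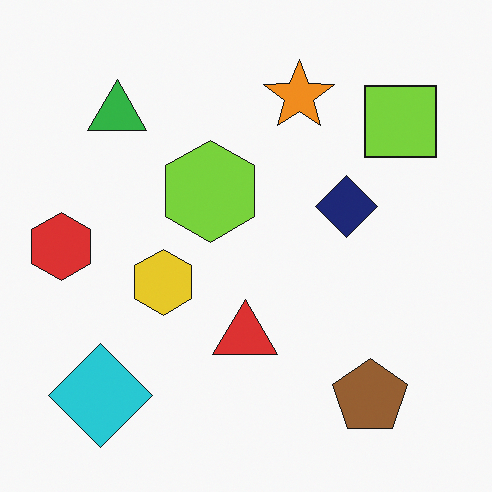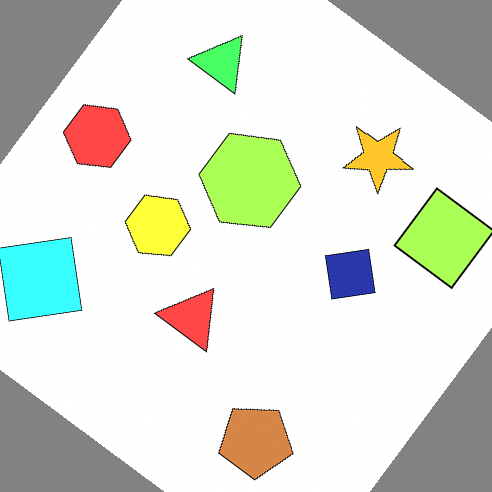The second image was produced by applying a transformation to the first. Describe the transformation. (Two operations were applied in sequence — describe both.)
The second image is the first substantially brightened, then rotated clockwise by a large amount — several tens of degrees.

Every pixel — background and shapes alike — is uniformly brightened. Every shape is tilted by the same angle and the image corners show triangular fill wedges — a whole-image rotation by a non-right angle.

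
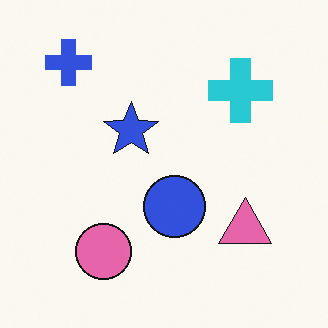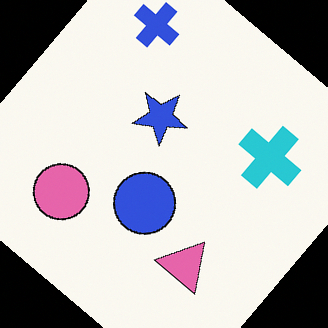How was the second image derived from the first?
The second image is the first rotated clockwise by a large amount — several tens of degrees.

Every shape is tilted by the same angle and the image corners show triangular fill wedges — a whole-image rotation by a non-right angle.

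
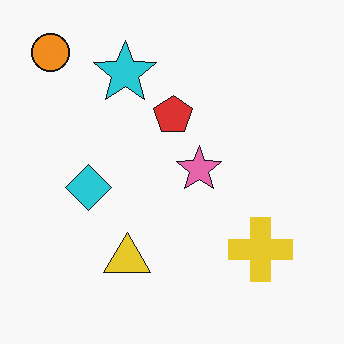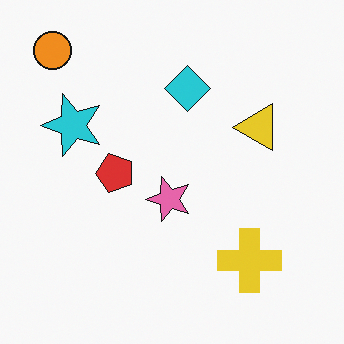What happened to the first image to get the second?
Transposed (reflected across the top-left ↔ bottom-right diagonal).

Shapes have swapped their row and column positions — what was in the top-right is now in the bottom-left — a diagonal reflection.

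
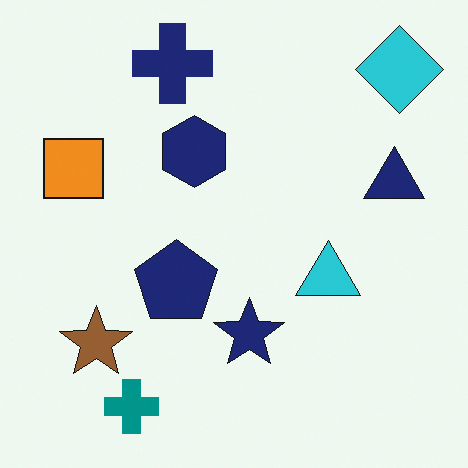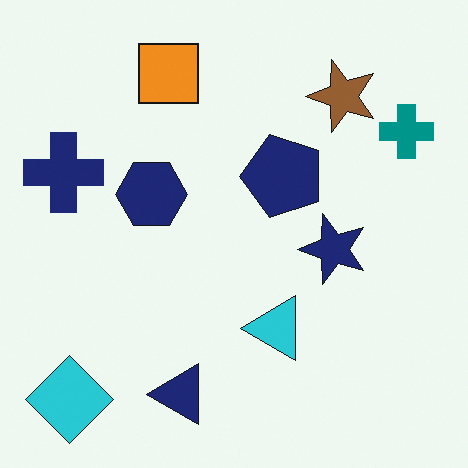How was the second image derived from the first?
This is the original image transposed (reflected across the top-left ↔ bottom-right diagonal).

Shapes have swapped their row and column positions — what was in the top-right is now in the bottom-left — a diagonal reflection.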